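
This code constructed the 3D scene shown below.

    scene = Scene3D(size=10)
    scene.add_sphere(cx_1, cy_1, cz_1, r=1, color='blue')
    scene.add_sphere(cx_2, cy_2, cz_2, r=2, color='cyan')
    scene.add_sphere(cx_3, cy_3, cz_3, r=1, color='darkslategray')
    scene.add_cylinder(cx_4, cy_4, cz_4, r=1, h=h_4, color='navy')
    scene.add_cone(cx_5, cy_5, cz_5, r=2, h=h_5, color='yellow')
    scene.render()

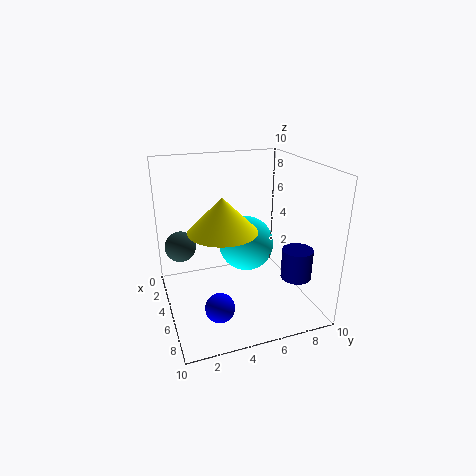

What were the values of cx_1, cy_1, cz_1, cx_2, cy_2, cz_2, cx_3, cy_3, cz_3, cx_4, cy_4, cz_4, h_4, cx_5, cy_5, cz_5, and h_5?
cx_1 = 7
cy_1 = 3
cz_1 = 1
cx_2 = 4
cy_2 = 6
cz_2 = 4
cx_3 = 5
cy_3 = 1
cz_3 = 5
cx_4 = 8
cy_4 = 8
cz_4 = 3
h_4 = 2
cx_5 = 8
cy_5 = 3
cz_5 = 7
h_5 = 2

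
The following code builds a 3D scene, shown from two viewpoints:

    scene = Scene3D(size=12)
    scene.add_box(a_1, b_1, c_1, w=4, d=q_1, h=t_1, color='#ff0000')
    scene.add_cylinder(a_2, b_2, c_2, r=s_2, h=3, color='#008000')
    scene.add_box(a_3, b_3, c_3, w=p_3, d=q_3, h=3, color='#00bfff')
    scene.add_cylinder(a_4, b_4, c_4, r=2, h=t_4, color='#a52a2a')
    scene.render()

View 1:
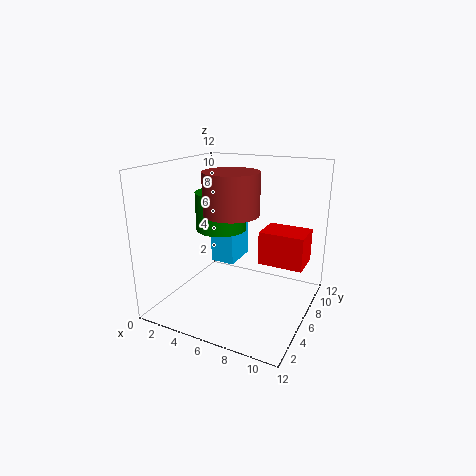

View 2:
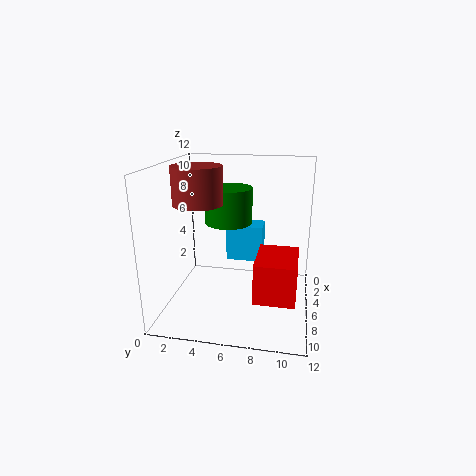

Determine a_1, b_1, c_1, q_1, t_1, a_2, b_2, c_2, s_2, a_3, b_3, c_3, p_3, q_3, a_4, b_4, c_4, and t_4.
a_1 = 7, b_1 = 8, c_1 = 3, q_1 = 3, t_1 = 3, a_2 = 5, b_2 = 5, c_2 = 7, s_2 = 2, a_3 = 4, b_3 = 5, c_3 = 4, p_3 = 2, q_3 = 3, a_4 = 7, b_4 = 3, c_4 = 9, t_4 = 3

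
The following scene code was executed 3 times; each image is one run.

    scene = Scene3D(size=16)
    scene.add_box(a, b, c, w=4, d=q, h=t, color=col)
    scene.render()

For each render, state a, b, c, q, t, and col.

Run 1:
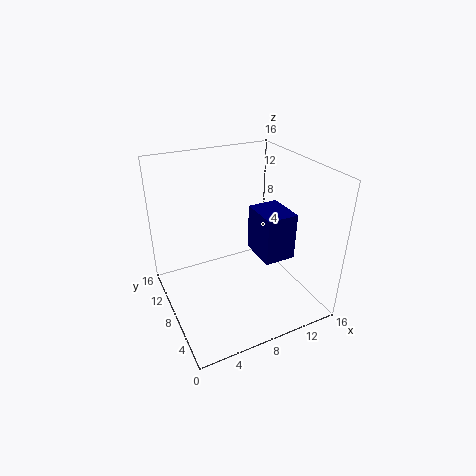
a = 12
b = 8
c = 3
q = 5
t = 6
col = 'navy'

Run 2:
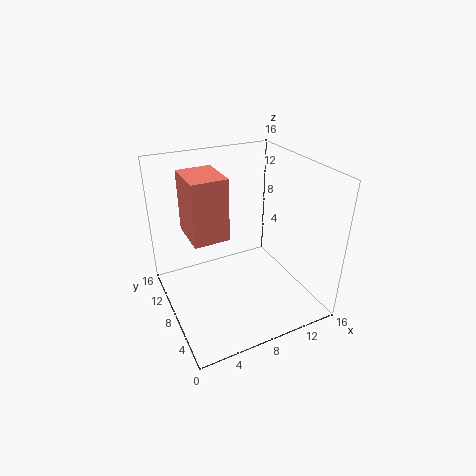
a = 3
b = 8
c = 8
q = 5
t = 7
col = 'salmon'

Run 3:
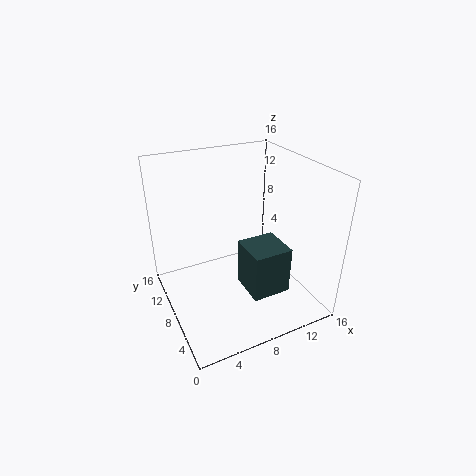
a = 7
b = 2
c = 4
q = 4
t = 5
col = 'darkslategray'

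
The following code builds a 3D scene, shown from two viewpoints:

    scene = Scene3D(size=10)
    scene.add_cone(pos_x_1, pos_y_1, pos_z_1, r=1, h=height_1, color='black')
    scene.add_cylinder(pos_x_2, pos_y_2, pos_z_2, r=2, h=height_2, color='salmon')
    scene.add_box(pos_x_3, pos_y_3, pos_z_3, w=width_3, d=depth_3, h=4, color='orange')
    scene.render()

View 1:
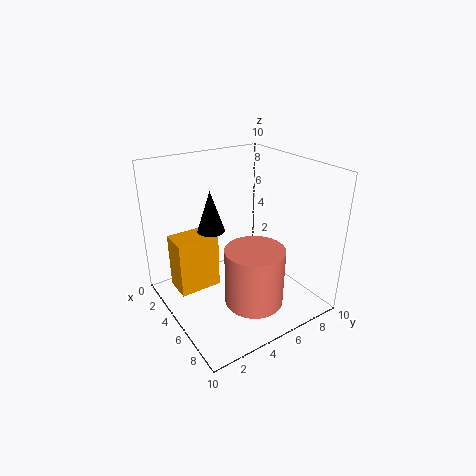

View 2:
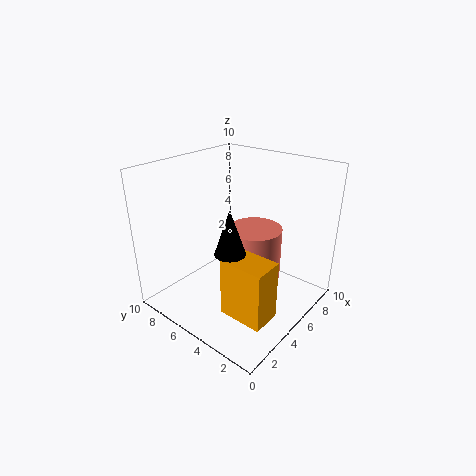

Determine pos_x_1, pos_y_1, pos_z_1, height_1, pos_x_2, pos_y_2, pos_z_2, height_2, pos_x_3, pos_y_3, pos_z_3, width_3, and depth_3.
pos_x_1 = 3; pos_y_1 = 4; pos_z_1 = 5; height_1 = 3; pos_x_2 = 7; pos_y_2 = 5; pos_z_2 = 1; height_2 = 4; pos_x_3 = 2; pos_y_3 = 1; pos_z_3 = 1; width_3 = 2; depth_3 = 3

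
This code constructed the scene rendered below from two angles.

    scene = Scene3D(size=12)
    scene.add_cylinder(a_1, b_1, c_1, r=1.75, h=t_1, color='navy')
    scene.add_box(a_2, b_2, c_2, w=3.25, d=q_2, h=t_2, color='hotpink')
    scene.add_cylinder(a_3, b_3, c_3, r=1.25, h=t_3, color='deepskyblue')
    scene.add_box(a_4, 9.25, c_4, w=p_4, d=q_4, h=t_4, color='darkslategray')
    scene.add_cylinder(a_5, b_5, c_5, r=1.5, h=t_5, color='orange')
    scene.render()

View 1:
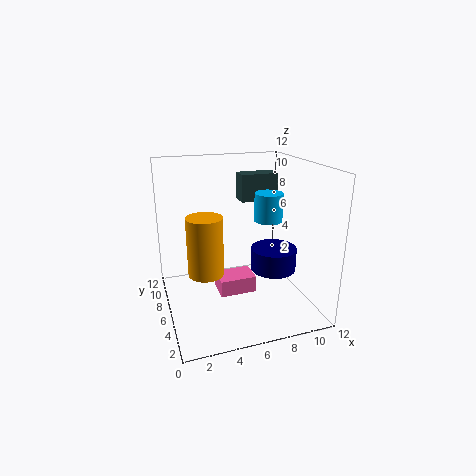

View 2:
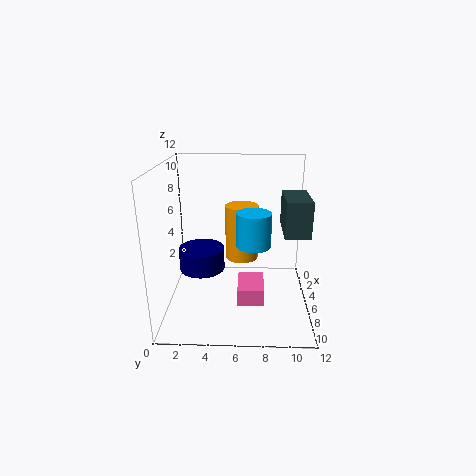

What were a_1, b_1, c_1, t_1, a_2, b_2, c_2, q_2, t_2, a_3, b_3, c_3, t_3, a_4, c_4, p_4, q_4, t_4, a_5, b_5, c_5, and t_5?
a_1 = 8, b_1 = 3.25, c_1 = 4.25, t_1 = 1.75, a_2 = 4.5, b_2 = 6, c_2 = 0.5, q_2 = 2.25, t_2 = 1.5, a_3 = 9.25, b_3 = 7.25, c_3 = 6.75, t_3 = 2.5, a_4 = 7.5, c_4 = 8, p_4 = 3.5, q_4 = 1.75, t_4 = 2.5, a_5 = 3.25, b_5 = 6.25, c_5 = 3, t_5 = 5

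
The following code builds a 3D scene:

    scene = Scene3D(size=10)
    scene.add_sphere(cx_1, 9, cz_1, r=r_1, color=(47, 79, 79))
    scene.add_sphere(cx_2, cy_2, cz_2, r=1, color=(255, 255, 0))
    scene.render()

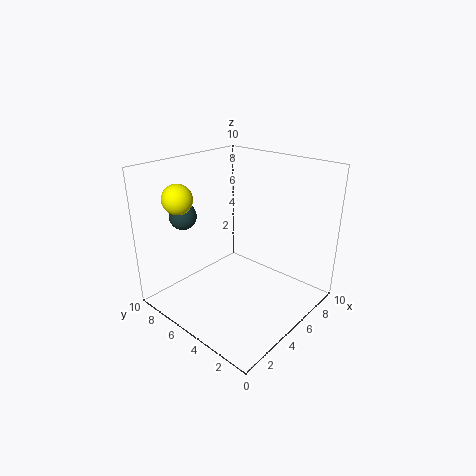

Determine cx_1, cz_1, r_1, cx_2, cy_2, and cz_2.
cx_1 = 3.5; cz_1 = 6; r_1 = 1; cx_2 = 2; cy_2 = 7.5; cz_2 = 8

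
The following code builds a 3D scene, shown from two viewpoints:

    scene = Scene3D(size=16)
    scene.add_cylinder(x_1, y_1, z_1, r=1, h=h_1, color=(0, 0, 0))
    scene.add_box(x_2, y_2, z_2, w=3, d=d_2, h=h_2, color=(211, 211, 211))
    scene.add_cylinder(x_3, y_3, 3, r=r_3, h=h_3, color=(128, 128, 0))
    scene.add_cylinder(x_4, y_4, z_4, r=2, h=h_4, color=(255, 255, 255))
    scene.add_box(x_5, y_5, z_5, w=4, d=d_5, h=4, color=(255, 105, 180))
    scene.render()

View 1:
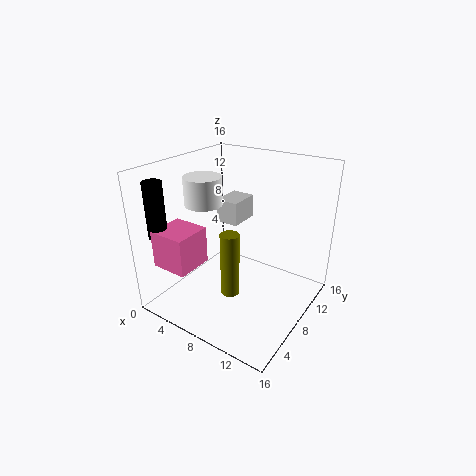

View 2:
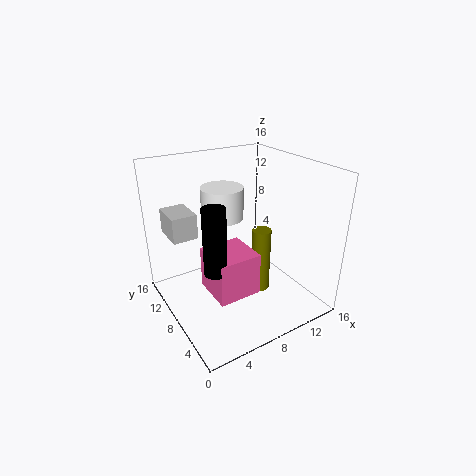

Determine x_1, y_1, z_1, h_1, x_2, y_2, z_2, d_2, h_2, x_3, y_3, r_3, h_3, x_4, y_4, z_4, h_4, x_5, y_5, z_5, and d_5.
x_1 = 2
y_1 = 2
z_1 = 9
h_1 = 6
x_2 = 2
y_2 = 12
z_2 = 7
d_2 = 4
h_2 = 3
x_3 = 9
y_3 = 5
r_3 = 1
h_3 = 7
x_4 = 5
y_4 = 6
z_4 = 12
h_4 = 3
x_5 = 2
y_5 = 1
z_5 = 6
d_5 = 4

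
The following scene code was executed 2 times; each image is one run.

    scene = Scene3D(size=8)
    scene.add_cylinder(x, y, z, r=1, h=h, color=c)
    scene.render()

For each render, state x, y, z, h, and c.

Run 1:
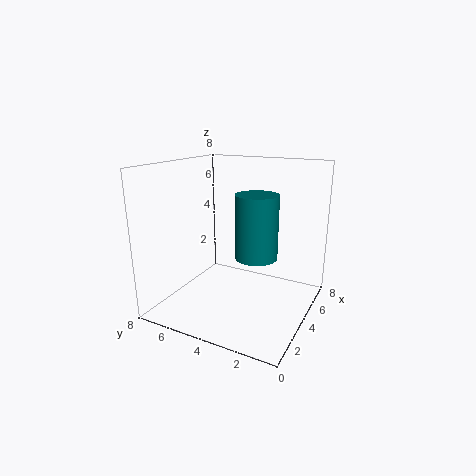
x = 2, y = 2, z = 4, h = 3, c = 'teal'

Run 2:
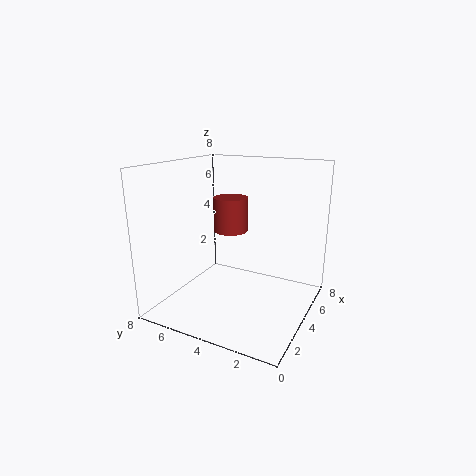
x = 5, y = 5, z = 4, h = 2, c = 'brown'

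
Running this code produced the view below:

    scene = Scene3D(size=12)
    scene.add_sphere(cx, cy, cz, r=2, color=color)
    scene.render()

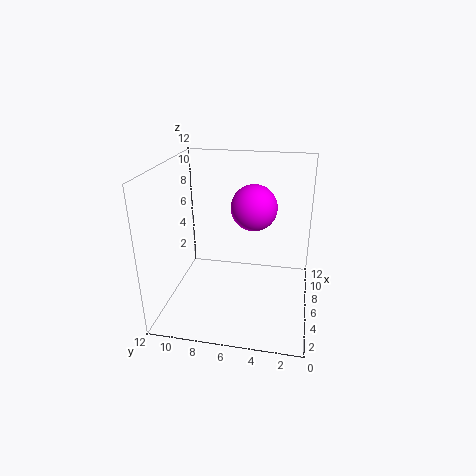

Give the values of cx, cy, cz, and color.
cx = 8; cy = 5; cz = 8; color = 'magenta'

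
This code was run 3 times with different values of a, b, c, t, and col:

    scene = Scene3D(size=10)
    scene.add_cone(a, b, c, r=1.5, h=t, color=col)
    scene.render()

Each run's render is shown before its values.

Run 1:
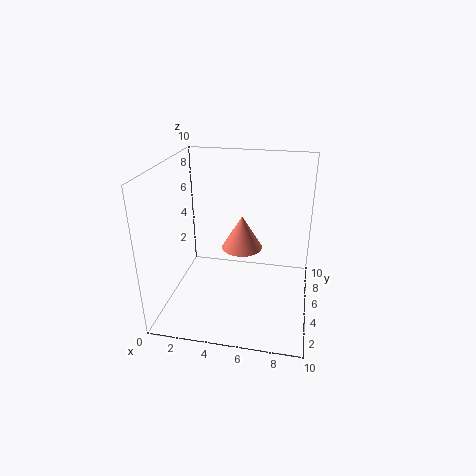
a = 5, b = 6.5, c = 3.5, t = 2.5, col = 'salmon'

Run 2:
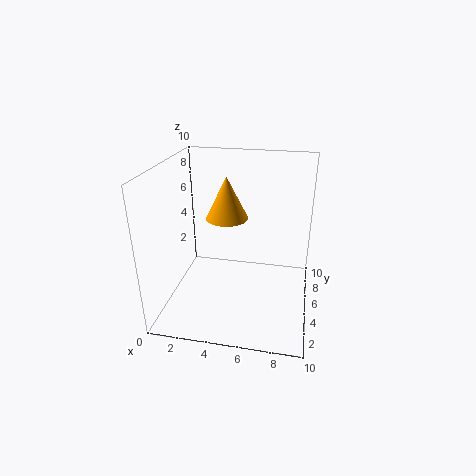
a = 4, b = 6, c = 6, t = 3, col = 'orange'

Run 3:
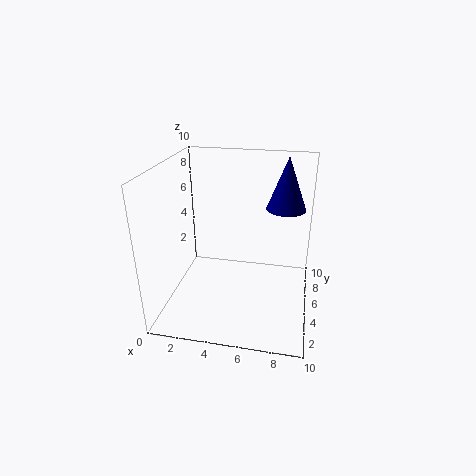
a = 8, b = 8.5, c = 6, t = 4, col = 'navy'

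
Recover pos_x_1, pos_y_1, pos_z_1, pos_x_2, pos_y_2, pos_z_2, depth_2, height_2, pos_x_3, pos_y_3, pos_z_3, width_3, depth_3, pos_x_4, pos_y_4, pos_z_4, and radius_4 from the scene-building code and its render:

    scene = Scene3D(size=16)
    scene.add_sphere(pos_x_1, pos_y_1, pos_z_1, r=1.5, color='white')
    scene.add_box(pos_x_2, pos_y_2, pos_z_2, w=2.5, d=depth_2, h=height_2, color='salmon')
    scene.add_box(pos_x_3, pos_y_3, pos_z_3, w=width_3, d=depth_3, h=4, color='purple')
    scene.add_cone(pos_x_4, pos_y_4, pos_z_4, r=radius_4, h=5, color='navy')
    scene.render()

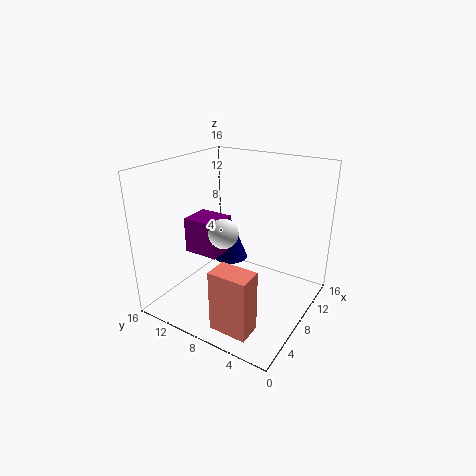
pos_x_1 = 4.5, pos_y_1 = 7.5, pos_z_1 = 10, pos_x_2 = 1, pos_y_2 = 3, pos_z_2 = 1, depth_2 = 4, height_2 = 6.5, pos_x_3 = 5.5, pos_y_3 = 9.5, pos_z_3 = 6, width_3 = 3.5, depth_3 = 4, pos_x_4 = 9.5, pos_y_4 = 10, pos_z_4 = 4.5, radius_4 = 2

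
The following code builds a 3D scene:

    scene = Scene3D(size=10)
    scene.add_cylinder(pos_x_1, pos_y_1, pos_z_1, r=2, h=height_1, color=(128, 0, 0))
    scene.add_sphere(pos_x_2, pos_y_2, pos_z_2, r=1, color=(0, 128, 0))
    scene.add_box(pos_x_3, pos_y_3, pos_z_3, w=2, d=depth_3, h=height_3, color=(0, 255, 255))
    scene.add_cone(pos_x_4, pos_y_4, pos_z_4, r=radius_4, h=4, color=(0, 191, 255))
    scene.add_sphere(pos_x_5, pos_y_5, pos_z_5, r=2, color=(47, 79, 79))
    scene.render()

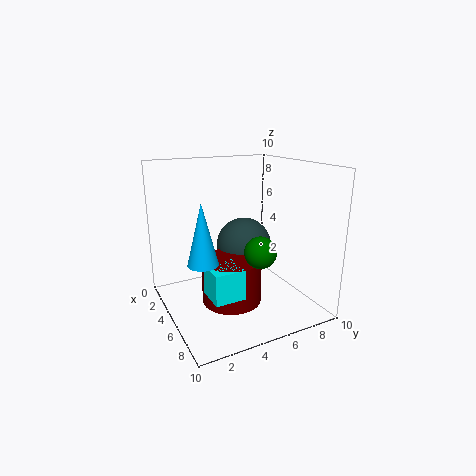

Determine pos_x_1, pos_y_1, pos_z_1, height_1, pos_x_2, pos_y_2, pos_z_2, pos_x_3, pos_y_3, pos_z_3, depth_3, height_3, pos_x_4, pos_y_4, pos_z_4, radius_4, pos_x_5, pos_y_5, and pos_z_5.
pos_x_1 = 6; pos_y_1 = 4; pos_z_1 = 1; height_1 = 3; pos_x_2 = 8; pos_y_2 = 5; pos_z_2 = 5; pos_x_3 = 6; pos_y_3 = 2; pos_z_3 = 2; depth_3 = 2; height_3 = 2; pos_x_4 = 6; pos_y_4 = 2; pos_z_4 = 4; radius_4 = 1; pos_x_5 = 4; pos_y_5 = 6; pos_z_5 = 4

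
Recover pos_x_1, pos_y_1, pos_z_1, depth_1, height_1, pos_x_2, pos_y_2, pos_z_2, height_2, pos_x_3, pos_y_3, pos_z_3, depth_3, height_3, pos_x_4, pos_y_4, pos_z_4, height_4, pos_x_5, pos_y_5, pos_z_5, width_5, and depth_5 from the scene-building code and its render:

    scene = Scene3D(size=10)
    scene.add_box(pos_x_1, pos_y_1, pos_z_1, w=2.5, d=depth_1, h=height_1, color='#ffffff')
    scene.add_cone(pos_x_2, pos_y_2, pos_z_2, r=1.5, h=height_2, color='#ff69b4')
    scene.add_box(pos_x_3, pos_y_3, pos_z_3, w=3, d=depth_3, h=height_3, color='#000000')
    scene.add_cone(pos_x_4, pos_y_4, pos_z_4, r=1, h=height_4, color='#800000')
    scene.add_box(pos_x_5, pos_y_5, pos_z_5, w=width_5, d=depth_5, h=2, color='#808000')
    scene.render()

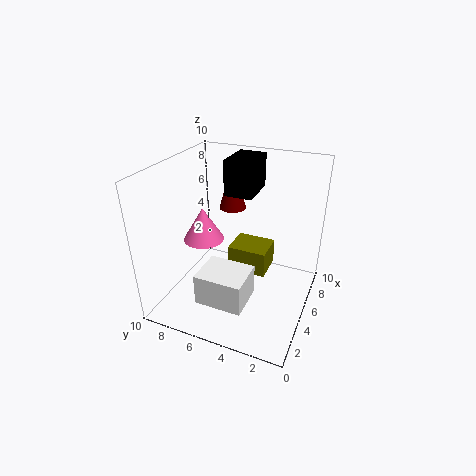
pos_x_1 = 0.5; pos_y_1 = 3; pos_z_1 = 2.5; depth_1 = 3; height_1 = 2; pos_x_2 = 5.5; pos_y_2 = 8; pos_z_2 = 4; height_2 = 2.5; pos_x_3 = 6; pos_y_3 = 4.5; pos_z_3 = 7.5; depth_3 = 2; height_3 = 2.5; pos_x_4 = 7.5; pos_y_4 = 6.5; pos_z_4 = 6; height_4 = 3.5; pos_x_5 = 6.5; pos_y_5 = 3.5; pos_z_5 = 1; width_5 = 2.5; depth_5 = 3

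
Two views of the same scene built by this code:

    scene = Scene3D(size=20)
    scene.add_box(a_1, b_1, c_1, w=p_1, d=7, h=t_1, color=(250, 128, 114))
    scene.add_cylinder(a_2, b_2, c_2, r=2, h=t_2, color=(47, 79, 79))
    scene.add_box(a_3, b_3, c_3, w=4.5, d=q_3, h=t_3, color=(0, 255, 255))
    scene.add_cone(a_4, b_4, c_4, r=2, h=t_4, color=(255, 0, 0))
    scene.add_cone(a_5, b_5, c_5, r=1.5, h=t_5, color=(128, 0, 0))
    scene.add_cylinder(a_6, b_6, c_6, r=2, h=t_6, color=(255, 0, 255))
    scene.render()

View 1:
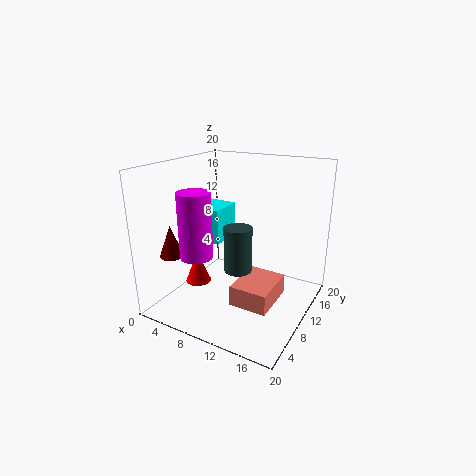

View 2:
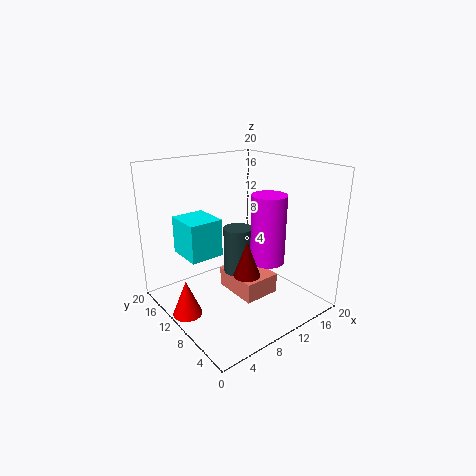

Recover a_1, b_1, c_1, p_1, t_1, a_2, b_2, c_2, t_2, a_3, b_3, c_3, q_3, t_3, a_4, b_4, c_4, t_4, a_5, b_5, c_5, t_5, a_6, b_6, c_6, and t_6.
a_1 = 10, b_1 = 7.5, c_1 = 0.5, p_1 = 5.5, t_1 = 3, a_2 = 10, b_2 = 10, c_2 = 5, t_2 = 6.5, a_3 = 2.5, b_3 = 9.5, c_3 = 8.5, q_3 = 5, t_3 = 5, a_4 = 2, b_4 = 11, c_4 = 0.5, t_4 = 5, a_5 = 5, b_5 = 2, c_5 = 9.5, t_5 = 4, a_6 = 8.5, b_6 = 2.5, c_6 = 10, t_6 = 8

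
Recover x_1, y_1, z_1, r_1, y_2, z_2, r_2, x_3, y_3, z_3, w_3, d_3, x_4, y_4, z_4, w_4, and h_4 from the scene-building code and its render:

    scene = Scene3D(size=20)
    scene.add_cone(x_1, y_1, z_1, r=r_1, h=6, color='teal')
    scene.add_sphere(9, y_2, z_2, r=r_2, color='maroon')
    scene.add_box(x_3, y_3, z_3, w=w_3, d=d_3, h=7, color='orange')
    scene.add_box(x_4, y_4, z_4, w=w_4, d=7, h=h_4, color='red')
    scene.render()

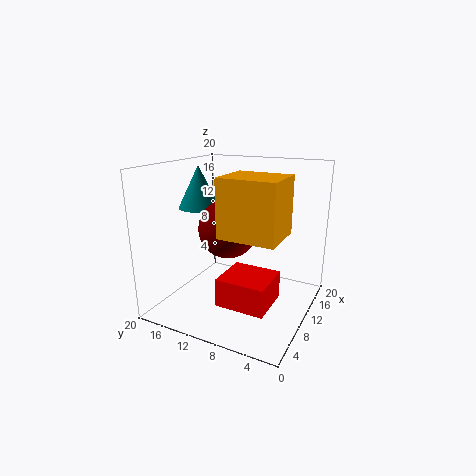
x_1 = 10.5, y_1 = 16.5, z_1 = 13.5, r_1 = 3, y_2 = 11, z_2 = 11.5, r_2 = 4, x_3 = 2.5, y_3 = 2, z_3 = 12.5, w_3 = 6, d_3 = 7, x_4 = 6, y_4 = 4.5, z_4 = 1, w_4 = 6.5, h_4 = 4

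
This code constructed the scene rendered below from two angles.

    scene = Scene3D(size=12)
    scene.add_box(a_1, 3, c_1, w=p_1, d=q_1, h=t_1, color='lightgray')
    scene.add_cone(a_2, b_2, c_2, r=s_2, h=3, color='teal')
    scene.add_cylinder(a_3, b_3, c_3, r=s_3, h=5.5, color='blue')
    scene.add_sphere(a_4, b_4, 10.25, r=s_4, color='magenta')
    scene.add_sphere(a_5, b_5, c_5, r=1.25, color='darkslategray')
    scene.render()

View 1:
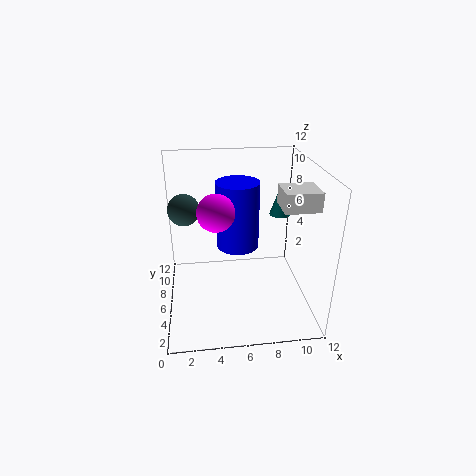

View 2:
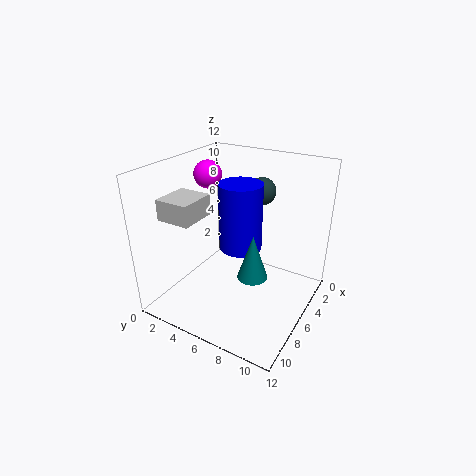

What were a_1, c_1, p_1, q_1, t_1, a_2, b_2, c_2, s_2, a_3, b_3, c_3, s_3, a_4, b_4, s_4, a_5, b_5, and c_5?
a_1 = 9
c_1 = 9.25
p_1 = 2.75
q_1 = 2.5
t_1 = 1.5
a_2 = 10.5
b_2 = 9.75
c_2 = 6.25
s_2 = 1
a_3 = 6
b_3 = 6.25
c_3 = 5.25
s_3 = 1.75
a_4 = 4
b_4 = 1.75
s_4 = 1.25
a_5 = 1.75
b_5 = 6
c_5 = 8.75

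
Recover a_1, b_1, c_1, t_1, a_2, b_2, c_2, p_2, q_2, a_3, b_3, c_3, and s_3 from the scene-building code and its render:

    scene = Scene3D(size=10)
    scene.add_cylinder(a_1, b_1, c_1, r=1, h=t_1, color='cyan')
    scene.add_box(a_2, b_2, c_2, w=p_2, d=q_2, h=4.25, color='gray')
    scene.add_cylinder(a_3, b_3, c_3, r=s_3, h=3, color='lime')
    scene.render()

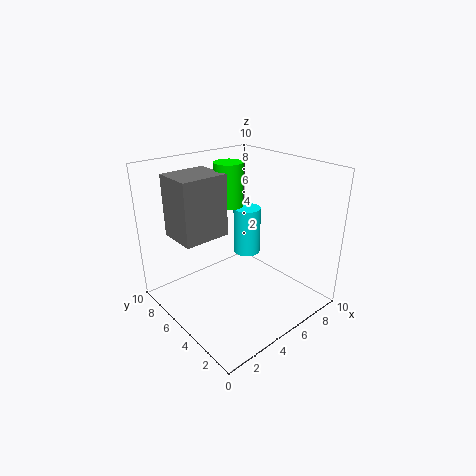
a_1 = 6.75, b_1 = 6, c_1 = 3, t_1 = 3.5, a_2 = 1.25, b_2 = 5.5, c_2 = 5.25, p_2 = 3.25, q_2 = 2.75, a_3 = 5.25, b_3 = 6.25, c_3 = 7, s_3 = 1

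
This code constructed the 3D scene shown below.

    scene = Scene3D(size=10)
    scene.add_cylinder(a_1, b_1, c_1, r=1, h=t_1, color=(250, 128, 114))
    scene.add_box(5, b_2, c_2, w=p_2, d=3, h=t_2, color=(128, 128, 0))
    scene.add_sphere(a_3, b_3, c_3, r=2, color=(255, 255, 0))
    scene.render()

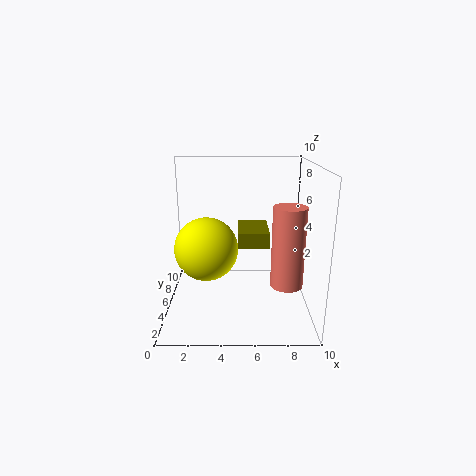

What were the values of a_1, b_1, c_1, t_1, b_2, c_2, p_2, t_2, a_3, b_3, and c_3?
a_1 = 8; b_1 = 2; c_1 = 3; t_1 = 5; b_2 = 3; c_2 = 5; p_2 = 2; t_2 = 1; a_3 = 3; b_3 = 3; c_3 = 5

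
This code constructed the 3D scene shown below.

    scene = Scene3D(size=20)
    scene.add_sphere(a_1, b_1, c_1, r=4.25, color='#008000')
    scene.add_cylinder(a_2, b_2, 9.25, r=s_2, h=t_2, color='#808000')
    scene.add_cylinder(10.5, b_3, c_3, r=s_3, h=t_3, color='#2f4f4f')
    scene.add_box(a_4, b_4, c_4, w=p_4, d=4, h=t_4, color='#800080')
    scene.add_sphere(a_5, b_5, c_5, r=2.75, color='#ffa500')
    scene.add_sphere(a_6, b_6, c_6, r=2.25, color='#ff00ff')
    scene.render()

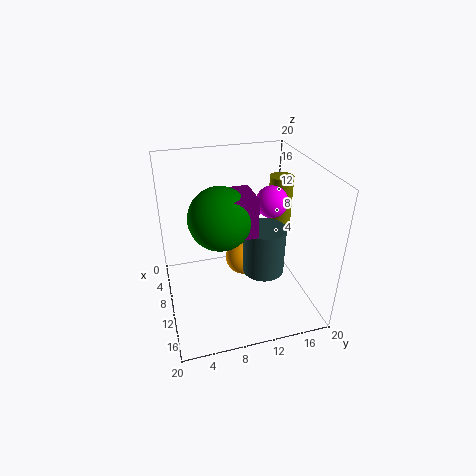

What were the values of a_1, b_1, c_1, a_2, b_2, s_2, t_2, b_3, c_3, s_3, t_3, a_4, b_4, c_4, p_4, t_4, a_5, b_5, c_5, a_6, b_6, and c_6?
a_1 = 10.25
b_1 = 7.5
c_1 = 13.5
a_2 = 6
b_2 = 17.75
s_2 = 1.75
t_2 = 7.5
b_3 = 13.75
c_3 = 4.25
s_3 = 3
t_3 = 7
a_4 = 7.75
b_4 = 8
c_4 = 11.25
p_4 = 5
t_4 = 5.5
a_5 = 6
b_5 = 12
c_5 = 3.75
a_6 = 8.75
b_6 = 15.25
c_6 = 14.25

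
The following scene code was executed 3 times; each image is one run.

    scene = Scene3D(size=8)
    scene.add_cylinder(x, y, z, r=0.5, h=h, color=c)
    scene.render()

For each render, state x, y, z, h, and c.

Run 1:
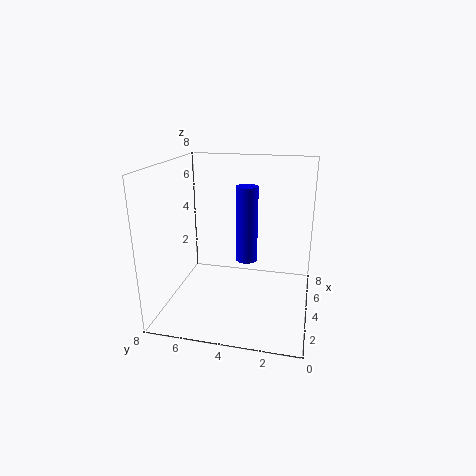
x = 1.5
y = 3
z = 4
h = 3.5
c = 'blue'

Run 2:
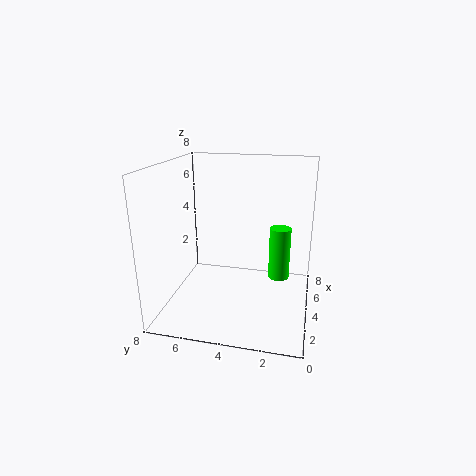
x = 2
y = 1.5
z = 3
h = 2.5
c = 'lime'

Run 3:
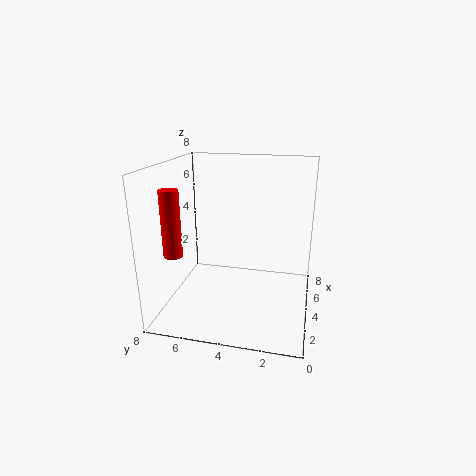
x = 2
y = 7
z = 3.5
h = 3.5
c = 'red'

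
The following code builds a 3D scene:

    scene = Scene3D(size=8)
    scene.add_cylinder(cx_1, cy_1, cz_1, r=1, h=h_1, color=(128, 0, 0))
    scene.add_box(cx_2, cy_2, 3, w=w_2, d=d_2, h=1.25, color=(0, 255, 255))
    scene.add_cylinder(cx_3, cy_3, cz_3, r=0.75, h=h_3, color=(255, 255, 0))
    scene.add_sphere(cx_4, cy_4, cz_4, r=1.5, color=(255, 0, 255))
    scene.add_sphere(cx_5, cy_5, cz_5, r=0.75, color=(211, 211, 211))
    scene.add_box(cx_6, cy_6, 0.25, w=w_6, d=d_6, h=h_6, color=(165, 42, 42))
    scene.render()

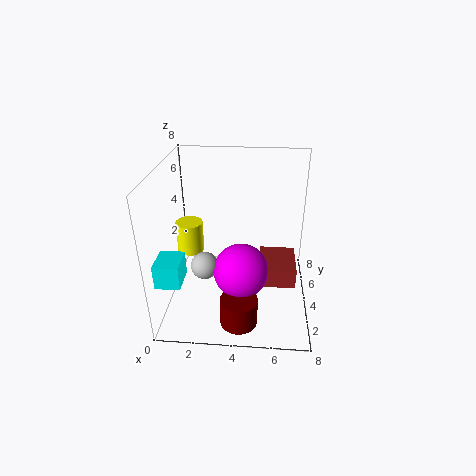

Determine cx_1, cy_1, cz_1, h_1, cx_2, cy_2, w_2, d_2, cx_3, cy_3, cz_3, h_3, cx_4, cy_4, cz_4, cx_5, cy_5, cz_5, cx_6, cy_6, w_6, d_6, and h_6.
cx_1 = 4.25, cy_1 = 1.5, cz_1 = 0.25, h_1 = 1.5, cx_2 = 0.25, cy_2 = 0.5, w_2 = 1.25, d_2 = 1.5, cx_3 = 1.25, cy_3 = 4.25, cz_3 = 3, h_3 = 1.75, cx_4 = 4.25, cy_4 = 3, cz_4 = 2.5, cx_5 = 2.25, cy_5 = 3, cz_5 = 2.75, cx_6 = 5.25, cy_6 = 4.5, w_6 = 2.25, d_6 = 2.75, h_6 = 1.25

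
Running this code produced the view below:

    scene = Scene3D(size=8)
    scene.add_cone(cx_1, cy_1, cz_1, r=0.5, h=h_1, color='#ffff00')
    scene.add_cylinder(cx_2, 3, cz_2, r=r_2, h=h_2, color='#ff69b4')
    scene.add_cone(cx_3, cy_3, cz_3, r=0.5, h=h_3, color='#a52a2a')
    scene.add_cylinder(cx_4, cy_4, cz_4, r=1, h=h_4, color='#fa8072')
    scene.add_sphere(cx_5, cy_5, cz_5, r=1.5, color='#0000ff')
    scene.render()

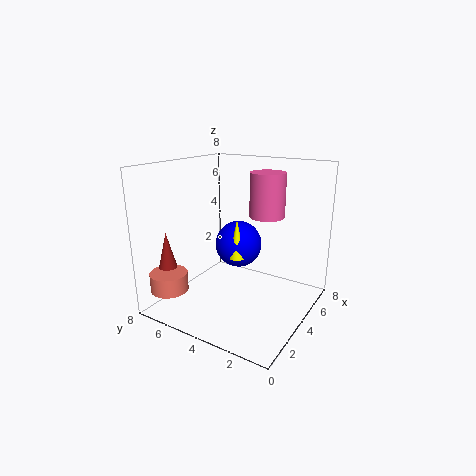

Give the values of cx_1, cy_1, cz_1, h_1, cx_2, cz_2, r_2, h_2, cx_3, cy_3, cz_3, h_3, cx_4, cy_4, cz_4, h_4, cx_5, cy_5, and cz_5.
cx_1 = 5.5; cy_1 = 5; cz_1 = 2; h_1 = 2.5; cx_2 = 5.5; cz_2 = 5; r_2 = 1; h_2 = 2.5; cx_3 = 1.5; cy_3 = 7; cz_3 = 2.5; h_3 = 2; cx_4 = 1; cy_4 = 6.5; cz_4 = 1.5; h_4 = 1; cx_5 = 6.5; cy_5 = 5.5; cz_5 = 2.5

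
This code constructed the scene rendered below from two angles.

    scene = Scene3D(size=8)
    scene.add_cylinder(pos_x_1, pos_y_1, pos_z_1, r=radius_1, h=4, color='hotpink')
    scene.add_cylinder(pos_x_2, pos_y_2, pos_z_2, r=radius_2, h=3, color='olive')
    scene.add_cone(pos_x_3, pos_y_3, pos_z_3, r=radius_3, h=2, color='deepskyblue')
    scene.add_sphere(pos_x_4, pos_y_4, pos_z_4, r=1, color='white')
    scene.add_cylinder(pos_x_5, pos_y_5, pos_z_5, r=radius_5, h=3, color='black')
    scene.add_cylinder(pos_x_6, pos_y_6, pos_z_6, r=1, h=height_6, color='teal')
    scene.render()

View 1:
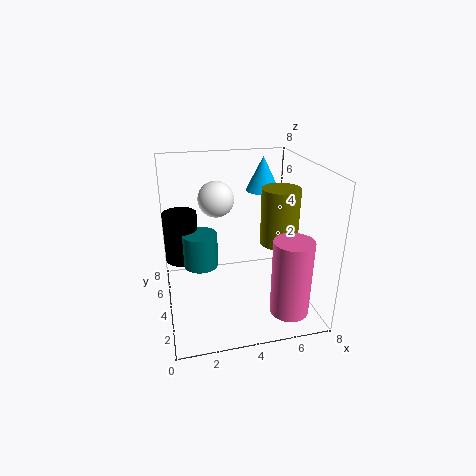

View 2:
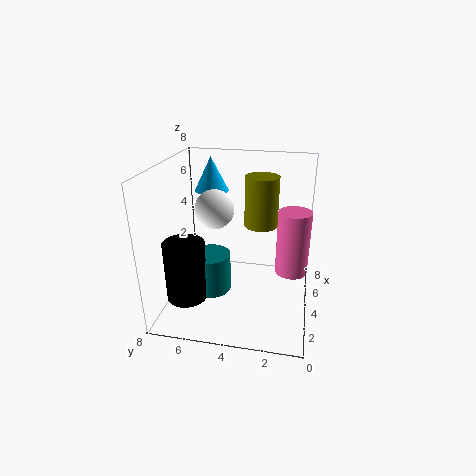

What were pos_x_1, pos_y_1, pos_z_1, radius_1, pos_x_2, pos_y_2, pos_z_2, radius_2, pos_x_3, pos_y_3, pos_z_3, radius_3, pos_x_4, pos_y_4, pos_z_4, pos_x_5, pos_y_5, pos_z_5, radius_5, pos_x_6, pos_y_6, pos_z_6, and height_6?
pos_x_1 = 6; pos_y_1 = 1; pos_z_1 = 1; radius_1 = 1; pos_x_2 = 6; pos_y_2 = 3; pos_z_2 = 4; radius_2 = 1; pos_x_3 = 6; pos_y_3 = 6; pos_z_3 = 6; radius_3 = 1; pos_x_4 = 3; pos_y_4 = 5; pos_z_4 = 6; pos_x_5 = 1; pos_y_5 = 6; pos_z_5 = 2; radius_5 = 1; pos_x_6 = 2; pos_y_6 = 5; pos_z_6 = 2; height_6 = 2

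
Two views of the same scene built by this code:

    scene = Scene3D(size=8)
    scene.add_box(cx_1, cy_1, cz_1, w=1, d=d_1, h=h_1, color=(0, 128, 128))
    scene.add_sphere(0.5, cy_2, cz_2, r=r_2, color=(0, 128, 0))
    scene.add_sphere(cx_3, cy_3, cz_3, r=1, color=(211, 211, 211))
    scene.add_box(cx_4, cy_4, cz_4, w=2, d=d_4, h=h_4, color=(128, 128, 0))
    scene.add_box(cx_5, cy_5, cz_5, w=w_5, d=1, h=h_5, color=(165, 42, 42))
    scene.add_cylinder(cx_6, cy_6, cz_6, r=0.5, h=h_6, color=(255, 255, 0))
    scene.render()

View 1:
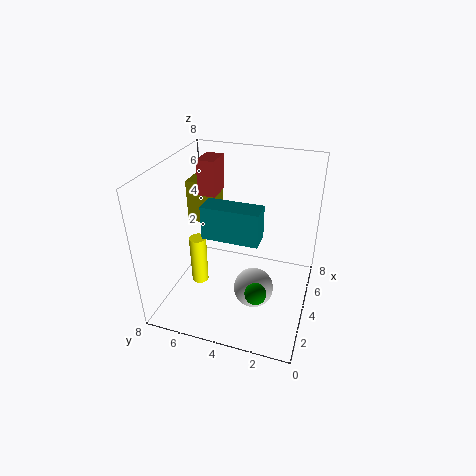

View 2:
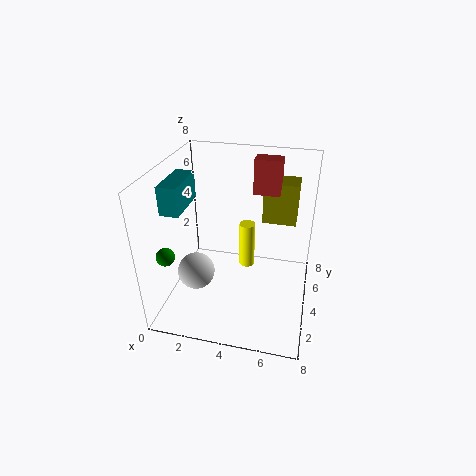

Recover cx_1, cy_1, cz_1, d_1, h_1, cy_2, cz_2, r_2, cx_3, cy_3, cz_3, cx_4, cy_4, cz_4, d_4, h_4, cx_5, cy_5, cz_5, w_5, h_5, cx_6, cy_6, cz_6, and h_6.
cx_1 = 0.5, cy_1 = 2, cz_1 = 6, d_1 = 2.5, h_1 = 1.5, cy_2 = 2, cz_2 = 3.5, r_2 = 0.5, cx_3 = 2, cy_3 = 2.5, cz_3 = 2.5, cx_4 = 5, cy_4 = 6, cz_4 = 4, d_4 = 1.5, h_4 = 2.5, cx_5 = 4.5, cy_5 = 5.5, cz_5 = 6, w_5 = 1.5, h_5 = 2, cx_6 = 4, cy_6 = 6.5, cz_6 = 0.5, h_6 = 3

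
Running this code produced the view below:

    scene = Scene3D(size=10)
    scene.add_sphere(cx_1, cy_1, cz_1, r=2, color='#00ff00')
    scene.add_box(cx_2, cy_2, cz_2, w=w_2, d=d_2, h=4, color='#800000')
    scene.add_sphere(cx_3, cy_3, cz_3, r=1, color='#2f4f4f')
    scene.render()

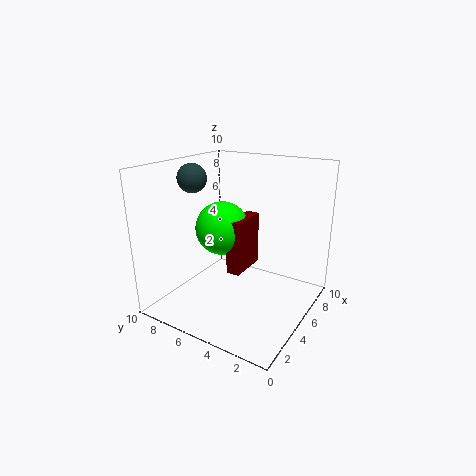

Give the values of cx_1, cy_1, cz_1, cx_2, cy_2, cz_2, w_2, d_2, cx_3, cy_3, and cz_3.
cx_1 = 6
cy_1 = 7
cz_1 = 5
cx_2 = 5
cy_2 = 5
cz_2 = 2
w_2 = 3
d_2 = 1
cx_3 = 4
cy_3 = 8
cz_3 = 9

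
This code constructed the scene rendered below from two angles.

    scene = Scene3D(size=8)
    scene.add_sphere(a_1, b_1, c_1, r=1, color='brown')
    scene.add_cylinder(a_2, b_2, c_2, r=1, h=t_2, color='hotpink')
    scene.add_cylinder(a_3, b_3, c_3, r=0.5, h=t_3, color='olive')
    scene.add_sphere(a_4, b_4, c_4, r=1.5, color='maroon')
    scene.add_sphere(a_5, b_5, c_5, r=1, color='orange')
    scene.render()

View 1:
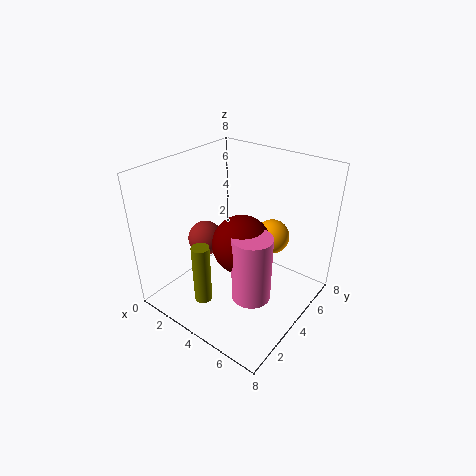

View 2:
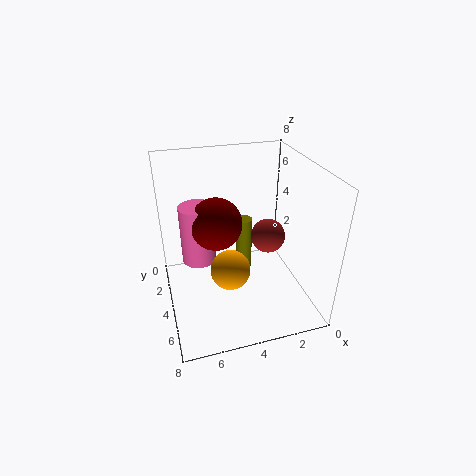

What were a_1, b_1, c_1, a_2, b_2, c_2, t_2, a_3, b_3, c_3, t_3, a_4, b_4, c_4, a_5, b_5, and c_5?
a_1 = 2
b_1 = 3.5
c_1 = 3.5
a_2 = 6
b_2 = 2.5
c_2 = 2
t_2 = 3.5
a_3 = 3
b_3 = 2
c_3 = 0.5
t_3 = 3.5
a_4 = 5
b_4 = 3
c_4 = 4.5
a_5 = 5
b_5 = 6
c_5 = 3.5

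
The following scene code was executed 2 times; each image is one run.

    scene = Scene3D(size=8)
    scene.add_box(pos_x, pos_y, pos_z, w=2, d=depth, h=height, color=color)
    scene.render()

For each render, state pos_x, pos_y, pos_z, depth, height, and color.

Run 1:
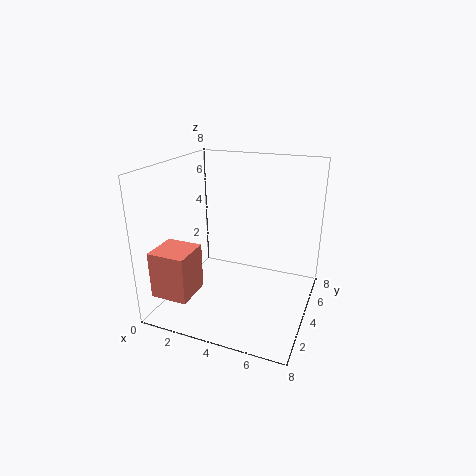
pos_x = 0.5
pos_y = 0.5
pos_z = 1.5
depth = 2
height = 2.5
color = 'salmon'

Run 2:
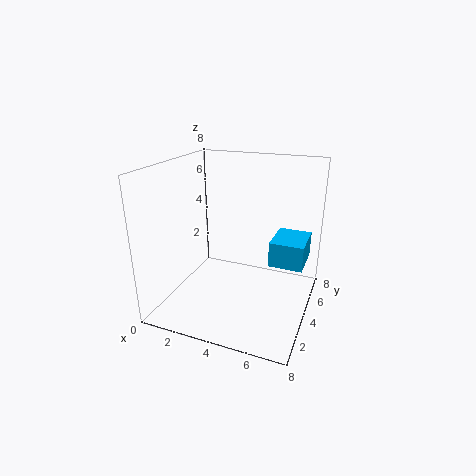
pos_x = 5.5
pos_y = 5
pos_z = 2
depth = 2.5
height = 1.5
color = 'deepskyblue'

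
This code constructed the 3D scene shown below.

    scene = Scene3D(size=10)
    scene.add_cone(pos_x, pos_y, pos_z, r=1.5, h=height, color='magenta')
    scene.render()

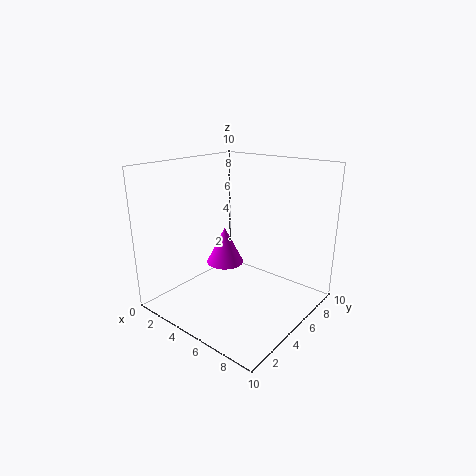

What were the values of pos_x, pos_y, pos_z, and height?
pos_x = 2, pos_y = 7, pos_z = 1.5, height = 3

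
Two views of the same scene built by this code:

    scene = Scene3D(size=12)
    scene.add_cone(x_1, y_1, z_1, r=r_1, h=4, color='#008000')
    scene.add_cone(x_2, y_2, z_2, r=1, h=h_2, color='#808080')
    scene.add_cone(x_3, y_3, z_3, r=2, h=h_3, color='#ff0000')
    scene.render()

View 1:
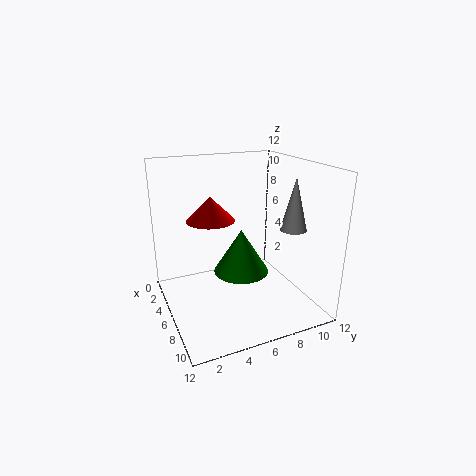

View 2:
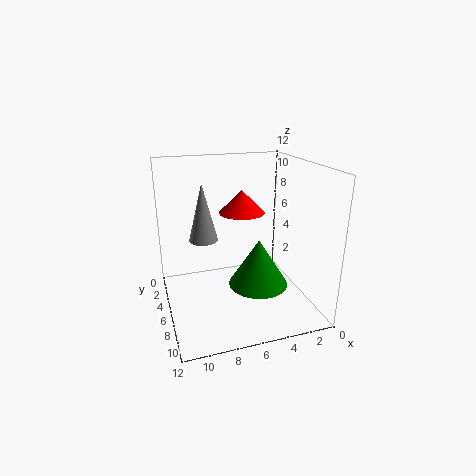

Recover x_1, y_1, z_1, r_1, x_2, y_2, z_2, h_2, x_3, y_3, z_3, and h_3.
x_1 = 4.5
y_1 = 7
z_1 = 2
r_1 = 2.5
x_2 = 9.5
y_2 = 9
z_2 = 7.5
h_2 = 4
x_3 = 5
y_3 = 4
z_3 = 7.5
h_3 = 2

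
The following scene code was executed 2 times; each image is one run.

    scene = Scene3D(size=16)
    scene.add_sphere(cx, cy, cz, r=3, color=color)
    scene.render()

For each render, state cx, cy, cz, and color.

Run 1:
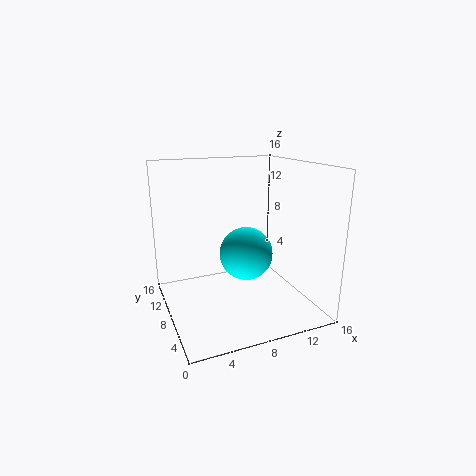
cx = 9, cy = 8, cz = 6, color = 'cyan'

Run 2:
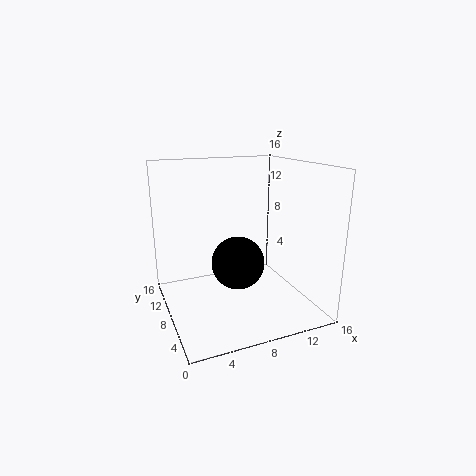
cx = 8, cy = 8, cz = 5, color = 'black'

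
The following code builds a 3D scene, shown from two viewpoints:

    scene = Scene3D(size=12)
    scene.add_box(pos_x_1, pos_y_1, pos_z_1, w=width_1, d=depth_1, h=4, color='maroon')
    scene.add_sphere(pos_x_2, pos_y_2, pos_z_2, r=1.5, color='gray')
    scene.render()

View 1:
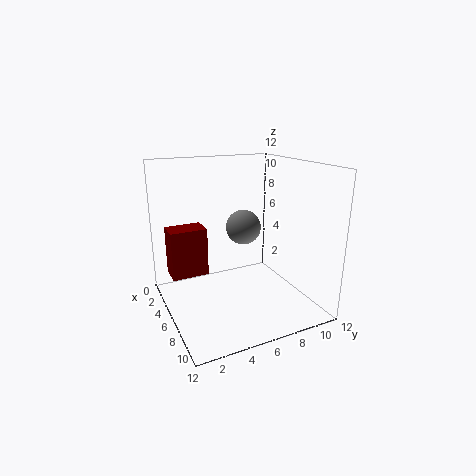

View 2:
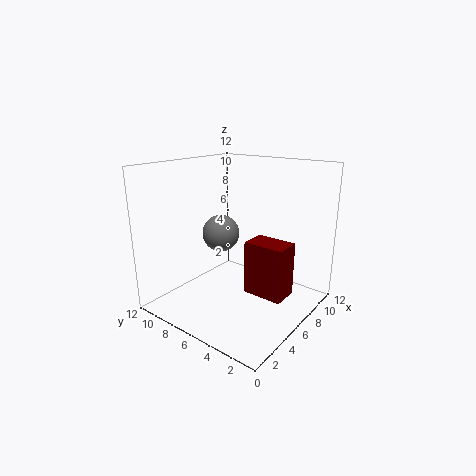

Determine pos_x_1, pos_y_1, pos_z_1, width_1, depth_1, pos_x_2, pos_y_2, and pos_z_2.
pos_x_1 = 3.5; pos_y_1 = 0.5; pos_z_1 = 3; width_1 = 2; depth_1 = 3; pos_x_2 = 5; pos_y_2 = 7; pos_z_2 = 6.5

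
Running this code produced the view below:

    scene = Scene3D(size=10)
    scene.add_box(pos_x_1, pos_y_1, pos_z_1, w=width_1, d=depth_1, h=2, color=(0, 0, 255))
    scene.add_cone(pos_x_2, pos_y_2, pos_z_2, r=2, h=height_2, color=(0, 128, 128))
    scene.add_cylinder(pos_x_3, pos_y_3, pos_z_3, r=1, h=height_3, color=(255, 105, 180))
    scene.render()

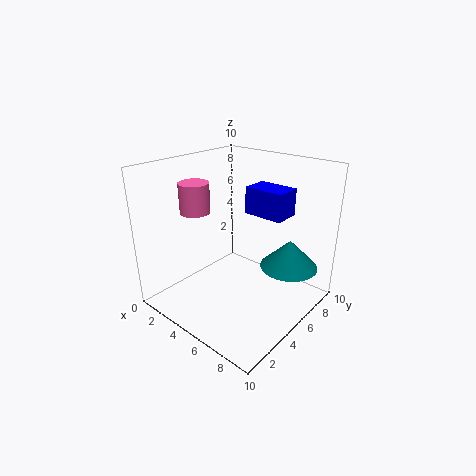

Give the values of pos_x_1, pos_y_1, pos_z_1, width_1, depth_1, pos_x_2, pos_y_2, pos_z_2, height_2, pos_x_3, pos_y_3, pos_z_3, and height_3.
pos_x_1 = 4; pos_y_1 = 7; pos_z_1 = 6; width_1 = 3; depth_1 = 2; pos_x_2 = 8; pos_y_2 = 7; pos_z_2 = 3; height_2 = 2; pos_x_3 = 3; pos_y_3 = 3; pos_z_3 = 7; height_3 = 2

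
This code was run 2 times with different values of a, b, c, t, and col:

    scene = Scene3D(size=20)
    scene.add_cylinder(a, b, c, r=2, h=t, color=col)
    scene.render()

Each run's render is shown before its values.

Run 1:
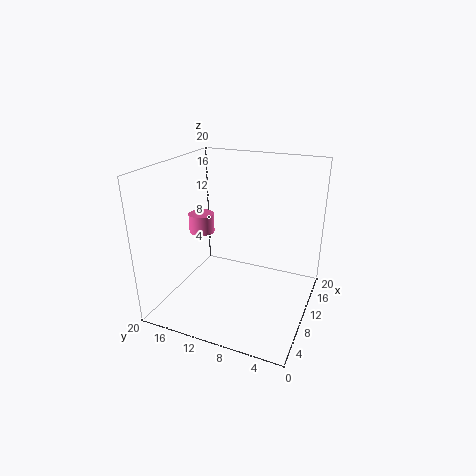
a = 14, b = 18, c = 8, t = 3, col = 'hotpink'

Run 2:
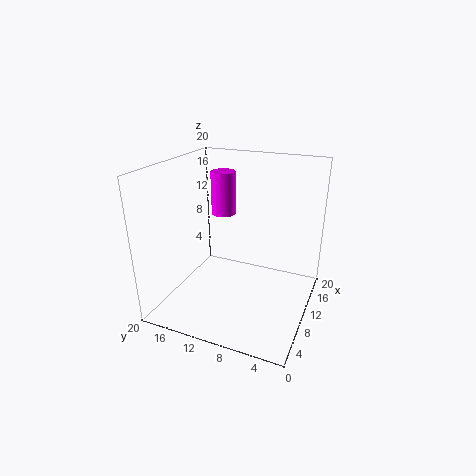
a = 18, b = 16, c = 10, t = 7, col = 'magenta'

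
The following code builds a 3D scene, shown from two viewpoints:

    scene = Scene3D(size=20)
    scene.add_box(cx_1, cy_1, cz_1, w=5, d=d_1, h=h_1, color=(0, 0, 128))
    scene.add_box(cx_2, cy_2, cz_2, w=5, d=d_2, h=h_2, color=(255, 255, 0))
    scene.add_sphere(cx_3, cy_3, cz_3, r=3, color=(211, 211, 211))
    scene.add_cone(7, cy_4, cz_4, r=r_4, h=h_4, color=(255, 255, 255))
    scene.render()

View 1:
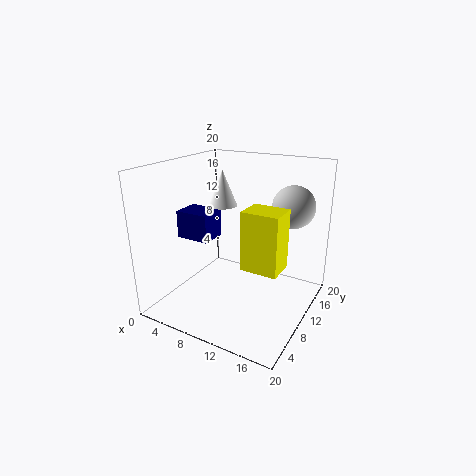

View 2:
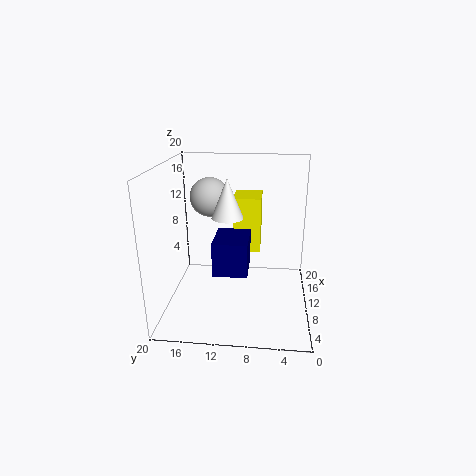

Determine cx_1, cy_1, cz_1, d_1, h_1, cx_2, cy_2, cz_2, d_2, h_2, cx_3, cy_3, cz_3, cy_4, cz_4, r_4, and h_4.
cx_1 = 1
cy_1 = 8
cz_1 = 9
d_1 = 4
h_1 = 4
cx_2 = 12
cy_2 = 7
cz_2 = 7
d_2 = 4
h_2 = 8
cx_3 = 16
cy_3 = 15
cz_3 = 14
cy_4 = 11
cz_4 = 14
r_4 = 2
h_4 = 5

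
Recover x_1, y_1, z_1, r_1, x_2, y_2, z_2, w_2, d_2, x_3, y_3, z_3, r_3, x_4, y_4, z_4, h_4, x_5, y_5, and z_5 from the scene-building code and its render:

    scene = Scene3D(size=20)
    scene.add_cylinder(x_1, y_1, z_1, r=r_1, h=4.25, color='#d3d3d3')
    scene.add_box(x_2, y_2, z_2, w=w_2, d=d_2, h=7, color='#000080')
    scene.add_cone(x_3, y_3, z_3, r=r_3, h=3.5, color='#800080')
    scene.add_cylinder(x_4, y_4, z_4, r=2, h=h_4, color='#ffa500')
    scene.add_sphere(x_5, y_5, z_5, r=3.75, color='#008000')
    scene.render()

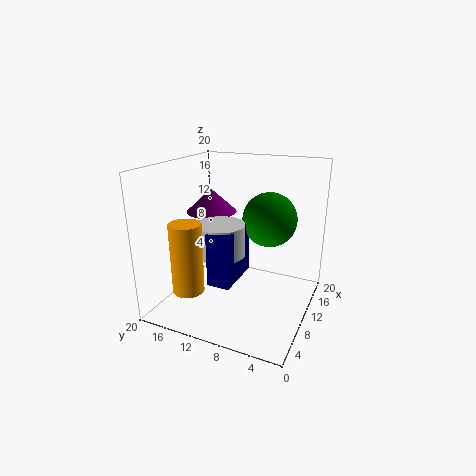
x_1 = 7.25, y_1 = 11.25, z_1 = 8.5, r_1 = 3.25, x_2 = 3.75, y_2 = 8.5, z_2 = 5.5, w_2 = 6.75, d_2 = 3, x_3 = 13, y_3 = 15.75, z_3 = 12.25, r_3 = 3.75, x_4 = 2.5, y_4 = 13.5, z_4 = 5, h_4 = 9, x_5 = 12.25, y_5 = 6.25, z_5 = 12.5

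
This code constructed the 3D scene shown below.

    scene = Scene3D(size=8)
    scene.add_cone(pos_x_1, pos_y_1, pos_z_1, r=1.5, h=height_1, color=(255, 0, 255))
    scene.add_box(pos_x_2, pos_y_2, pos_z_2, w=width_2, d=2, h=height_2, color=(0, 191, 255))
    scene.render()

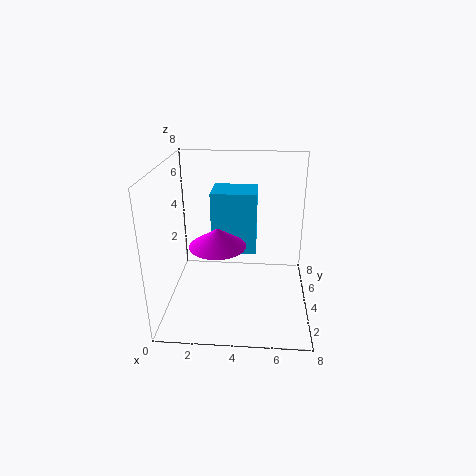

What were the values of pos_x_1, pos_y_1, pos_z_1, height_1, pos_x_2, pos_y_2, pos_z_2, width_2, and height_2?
pos_x_1 = 3; pos_y_1 = 3; pos_z_1 = 4; height_1 = 1; pos_x_2 = 2.5; pos_y_2 = 4; pos_z_2 = 3; width_2 = 2.5; height_2 = 3.5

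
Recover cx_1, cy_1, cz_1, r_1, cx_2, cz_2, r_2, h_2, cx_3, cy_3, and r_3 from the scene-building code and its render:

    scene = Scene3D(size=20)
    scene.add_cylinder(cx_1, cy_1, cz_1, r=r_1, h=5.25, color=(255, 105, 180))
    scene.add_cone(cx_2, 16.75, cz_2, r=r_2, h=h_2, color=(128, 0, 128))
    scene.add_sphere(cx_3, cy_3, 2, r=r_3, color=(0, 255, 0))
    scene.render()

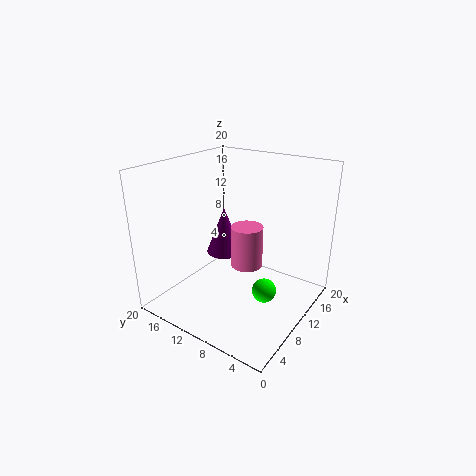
cx_1 = 7.25, cy_1 = 6.75, cz_1 = 8.25, r_1 = 2, cx_2 = 15.75, cz_2 = 3.5, r_2 = 3, h_2 = 7.75, cx_3 = 11.25, cy_3 = 6.25, r_3 = 1.75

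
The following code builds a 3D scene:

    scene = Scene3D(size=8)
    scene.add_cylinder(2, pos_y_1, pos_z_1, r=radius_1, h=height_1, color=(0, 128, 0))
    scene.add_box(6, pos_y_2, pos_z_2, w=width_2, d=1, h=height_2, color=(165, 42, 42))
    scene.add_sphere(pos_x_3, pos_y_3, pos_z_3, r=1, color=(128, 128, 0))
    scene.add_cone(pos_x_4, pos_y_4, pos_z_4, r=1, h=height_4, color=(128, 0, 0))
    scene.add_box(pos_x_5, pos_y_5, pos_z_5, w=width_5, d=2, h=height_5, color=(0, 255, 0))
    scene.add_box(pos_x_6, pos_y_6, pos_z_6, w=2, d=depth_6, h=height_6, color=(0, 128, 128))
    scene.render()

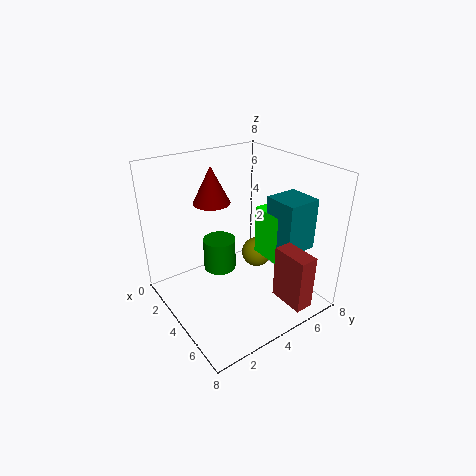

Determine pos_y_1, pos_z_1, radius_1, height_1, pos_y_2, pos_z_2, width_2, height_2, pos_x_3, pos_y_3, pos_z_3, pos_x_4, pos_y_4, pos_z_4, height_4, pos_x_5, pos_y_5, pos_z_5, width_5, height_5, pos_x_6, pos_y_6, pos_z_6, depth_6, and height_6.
pos_y_1 = 4, pos_z_1 = 1, radius_1 = 1, height_1 = 2, pos_y_2 = 5, pos_z_2 = 1, width_2 = 2, height_2 = 3, pos_x_3 = 2, pos_y_3 = 7, pos_z_3 = 1, pos_x_4 = 3, pos_y_4 = 3, pos_z_4 = 6, height_4 = 2, pos_x_5 = 3, pos_y_5 = 6, pos_z_5 = 2, width_5 = 2, height_5 = 3, pos_x_6 = 4, pos_y_6 = 6, pos_z_6 = 3, depth_6 = 2, height_6 = 3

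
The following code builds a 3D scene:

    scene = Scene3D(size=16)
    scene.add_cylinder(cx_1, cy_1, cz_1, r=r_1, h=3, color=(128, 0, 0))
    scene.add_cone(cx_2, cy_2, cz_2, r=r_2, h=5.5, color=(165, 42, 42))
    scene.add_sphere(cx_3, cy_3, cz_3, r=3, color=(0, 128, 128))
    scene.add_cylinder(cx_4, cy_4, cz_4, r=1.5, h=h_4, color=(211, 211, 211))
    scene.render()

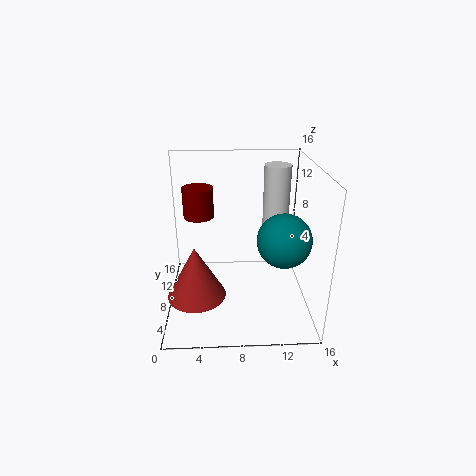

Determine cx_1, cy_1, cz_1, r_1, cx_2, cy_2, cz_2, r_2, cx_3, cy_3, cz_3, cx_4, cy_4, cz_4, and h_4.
cx_1 = 4, cy_1 = 6, cz_1 = 11.5, r_1 = 1.5, cx_2 = 3.5, cy_2 = 4, cz_2 = 3.5, r_2 = 3, cx_3 = 13, cy_3 = 7, cz_3 = 8, cx_4 = 12.5, cy_4 = 10.5, cz_4 = 7.5, h_4 = 8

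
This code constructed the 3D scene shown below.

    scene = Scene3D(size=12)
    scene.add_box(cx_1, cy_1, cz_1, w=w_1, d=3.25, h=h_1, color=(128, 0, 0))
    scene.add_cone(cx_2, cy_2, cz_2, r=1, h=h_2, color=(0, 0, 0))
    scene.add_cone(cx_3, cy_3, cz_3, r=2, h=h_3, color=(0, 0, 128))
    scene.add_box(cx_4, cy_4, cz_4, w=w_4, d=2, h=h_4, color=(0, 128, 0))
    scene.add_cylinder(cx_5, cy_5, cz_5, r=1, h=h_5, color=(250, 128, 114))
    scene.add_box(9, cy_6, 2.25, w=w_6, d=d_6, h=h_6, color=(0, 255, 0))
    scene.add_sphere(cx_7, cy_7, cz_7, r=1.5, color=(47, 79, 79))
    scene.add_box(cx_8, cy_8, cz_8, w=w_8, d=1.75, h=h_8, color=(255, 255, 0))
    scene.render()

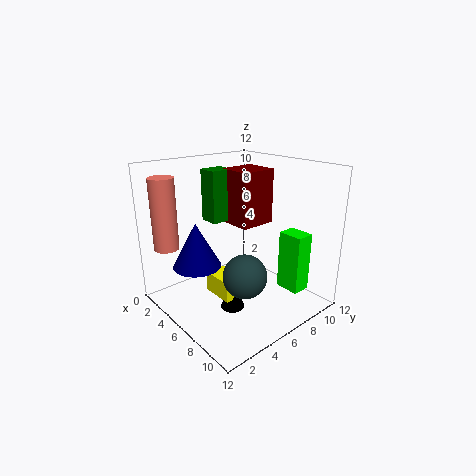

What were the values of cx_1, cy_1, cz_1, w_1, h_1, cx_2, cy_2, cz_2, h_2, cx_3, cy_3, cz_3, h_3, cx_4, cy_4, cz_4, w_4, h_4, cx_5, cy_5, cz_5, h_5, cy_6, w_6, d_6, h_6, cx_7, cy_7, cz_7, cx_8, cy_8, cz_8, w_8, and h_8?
cx_1 = 3; cy_1 = 6.75; cz_1 = 6.5; w_1 = 3; h_1 = 4.75; cx_2 = 6.75; cy_2 = 4.75; cz_2 = 0.25; h_2 = 2.75; cx_3 = 4.25; cy_3 = 3; cz_3 = 3.75; h_3 = 3.75; cx_4 = 2; cy_4 = 5.25; cz_4 = 6.75; w_4 = 1.75; h_4 = 4.5; cx_5 = 3; cy_5 = 1; cz_5 = 5.5; h_5 = 5.75; cy_6 = 7.75; w_6 = 2; d_6 = 1.5; h_6 = 4.75; cx_7 = 10.5; cy_7 = 2.75; cz_7 = 5.5; cx_8 = 4.5; cy_8 = 3.75; cz_8 = 1.25; w_8 = 2.75; h_8 = 1.75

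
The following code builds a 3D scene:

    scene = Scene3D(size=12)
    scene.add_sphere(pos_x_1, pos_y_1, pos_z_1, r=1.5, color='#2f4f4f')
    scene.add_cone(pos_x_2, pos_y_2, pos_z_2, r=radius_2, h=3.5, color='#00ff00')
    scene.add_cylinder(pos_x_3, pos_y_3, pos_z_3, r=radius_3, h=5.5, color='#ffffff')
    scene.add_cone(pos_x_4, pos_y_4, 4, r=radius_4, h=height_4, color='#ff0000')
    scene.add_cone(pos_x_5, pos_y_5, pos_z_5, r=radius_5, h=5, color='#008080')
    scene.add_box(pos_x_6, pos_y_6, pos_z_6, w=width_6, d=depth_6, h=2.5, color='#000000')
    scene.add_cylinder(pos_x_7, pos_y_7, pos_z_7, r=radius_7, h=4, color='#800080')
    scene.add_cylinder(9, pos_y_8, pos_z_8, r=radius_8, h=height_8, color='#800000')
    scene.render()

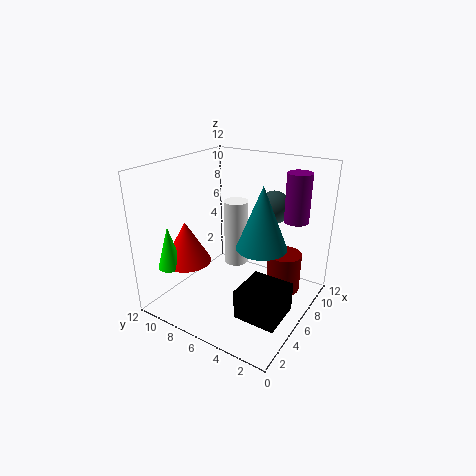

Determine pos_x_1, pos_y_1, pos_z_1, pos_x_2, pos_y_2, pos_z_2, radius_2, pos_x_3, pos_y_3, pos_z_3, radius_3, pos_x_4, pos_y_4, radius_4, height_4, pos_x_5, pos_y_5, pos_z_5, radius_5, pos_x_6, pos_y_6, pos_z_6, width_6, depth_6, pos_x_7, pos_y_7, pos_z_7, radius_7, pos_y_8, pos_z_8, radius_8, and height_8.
pos_x_1 = 10.5; pos_y_1 = 5; pos_z_1 = 7.5; pos_x_2 = 2; pos_y_2 = 10; pos_z_2 = 4; radius_2 = 1; pos_x_3 = 6.5; pos_y_3 = 6.5; pos_z_3 = 3.5; radius_3 = 1; pos_x_4 = 3.5; pos_y_4 = 9.5; radius_4 = 2; height_4 = 3.5; pos_x_5 = 5.5; pos_y_5 = 3.5; pos_z_5 = 6; radius_5 = 2; pos_x_6 = 3; pos_y_6 = 1; pos_z_6 = 0.5; width_6 = 3.5; depth_6 = 3.5; pos_x_7 = 8.5; pos_y_7 = 2; pos_z_7 = 7.5; radius_7 = 1; pos_y_8 = 3; pos_z_8 = 0.5; radius_8 = 1.5; height_8 = 3.5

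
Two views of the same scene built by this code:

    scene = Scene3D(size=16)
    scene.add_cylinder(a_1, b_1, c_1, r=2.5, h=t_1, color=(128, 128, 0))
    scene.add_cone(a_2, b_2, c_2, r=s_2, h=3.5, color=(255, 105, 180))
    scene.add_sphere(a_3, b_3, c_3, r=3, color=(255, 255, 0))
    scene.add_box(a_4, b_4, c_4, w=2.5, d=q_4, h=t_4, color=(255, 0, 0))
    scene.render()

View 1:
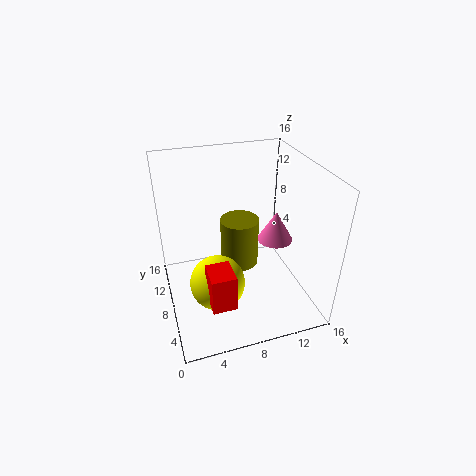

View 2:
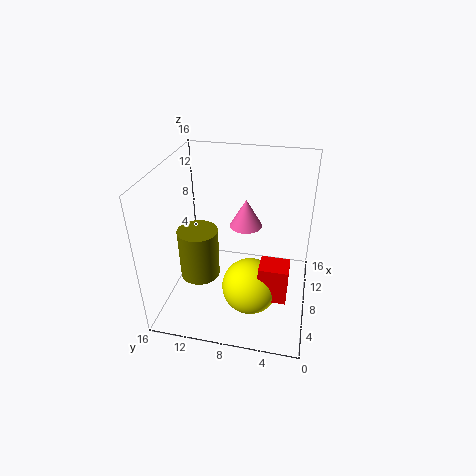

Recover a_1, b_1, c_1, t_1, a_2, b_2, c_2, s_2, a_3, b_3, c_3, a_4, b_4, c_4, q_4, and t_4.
a_1 = 10; b_1 = 13.5; c_1 = 0.5; t_1 = 6.5; a_2 = 12.5; b_2 = 8; c_2 = 7; s_2 = 2; a_3 = 5; b_3 = 6; c_3 = 4; a_4 = 3.5; b_4 = 2; c_4 = 3.5; q_4 = 3; t_4 = 4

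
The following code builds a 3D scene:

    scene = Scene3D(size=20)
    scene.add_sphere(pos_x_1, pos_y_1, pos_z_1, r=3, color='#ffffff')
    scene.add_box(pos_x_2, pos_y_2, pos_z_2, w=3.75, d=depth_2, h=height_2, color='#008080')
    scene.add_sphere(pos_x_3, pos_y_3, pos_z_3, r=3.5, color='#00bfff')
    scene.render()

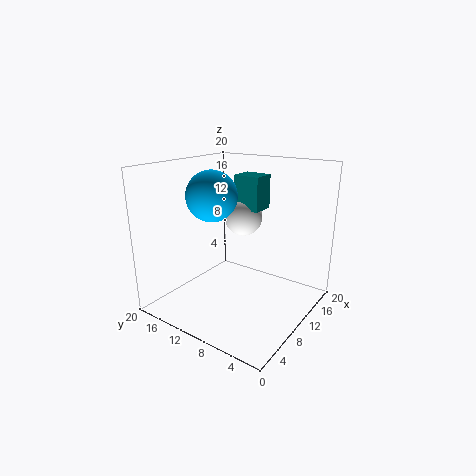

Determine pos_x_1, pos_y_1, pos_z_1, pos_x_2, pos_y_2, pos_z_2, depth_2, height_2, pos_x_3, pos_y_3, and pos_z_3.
pos_x_1 = 16.5
pos_y_1 = 13.5
pos_z_1 = 10.75
pos_x_2 = 15.25
pos_y_2 = 10.25
pos_z_2 = 12.25
depth_2 = 4.25
height_2 = 5.25
pos_x_3 = 8.5
pos_y_3 = 13.25
pos_z_3 = 15.75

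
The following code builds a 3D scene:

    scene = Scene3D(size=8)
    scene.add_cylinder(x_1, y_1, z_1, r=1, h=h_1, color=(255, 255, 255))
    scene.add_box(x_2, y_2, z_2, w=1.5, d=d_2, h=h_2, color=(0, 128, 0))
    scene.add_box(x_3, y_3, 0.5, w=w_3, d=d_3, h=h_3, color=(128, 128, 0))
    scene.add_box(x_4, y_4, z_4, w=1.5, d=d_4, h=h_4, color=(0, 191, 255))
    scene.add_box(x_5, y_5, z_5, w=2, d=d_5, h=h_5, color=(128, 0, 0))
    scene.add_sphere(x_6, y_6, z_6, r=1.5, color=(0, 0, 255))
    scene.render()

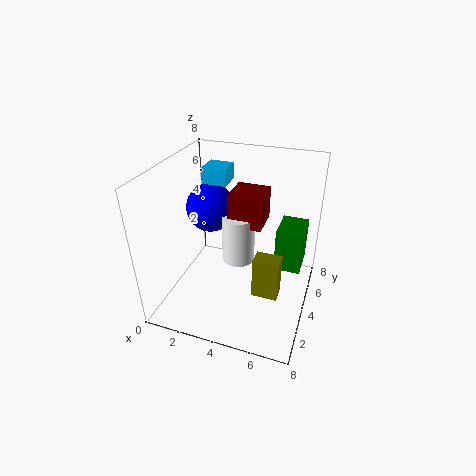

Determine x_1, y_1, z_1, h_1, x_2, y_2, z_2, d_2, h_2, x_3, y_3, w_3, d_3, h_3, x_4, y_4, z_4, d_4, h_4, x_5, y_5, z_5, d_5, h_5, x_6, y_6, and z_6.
x_1 = 3.5, y_1 = 5.5, z_1 = 1.5, h_1 = 3, x_2 = 6, y_2 = 4.5, z_2 = 2, d_2 = 2, h_2 = 2.5, x_3 = 5, y_3 = 3.5, w_3 = 1.5, d_3 = 1, h_3 = 2.5, x_4 = 1, y_4 = 6, z_4 = 6, d_4 = 1.5, h_4 = 1, x_5 = 3, y_5 = 5, z_5 = 4, d_5 = 2, h_5 = 2, x_6 = 1.5, y_6 = 6, z_6 = 4.5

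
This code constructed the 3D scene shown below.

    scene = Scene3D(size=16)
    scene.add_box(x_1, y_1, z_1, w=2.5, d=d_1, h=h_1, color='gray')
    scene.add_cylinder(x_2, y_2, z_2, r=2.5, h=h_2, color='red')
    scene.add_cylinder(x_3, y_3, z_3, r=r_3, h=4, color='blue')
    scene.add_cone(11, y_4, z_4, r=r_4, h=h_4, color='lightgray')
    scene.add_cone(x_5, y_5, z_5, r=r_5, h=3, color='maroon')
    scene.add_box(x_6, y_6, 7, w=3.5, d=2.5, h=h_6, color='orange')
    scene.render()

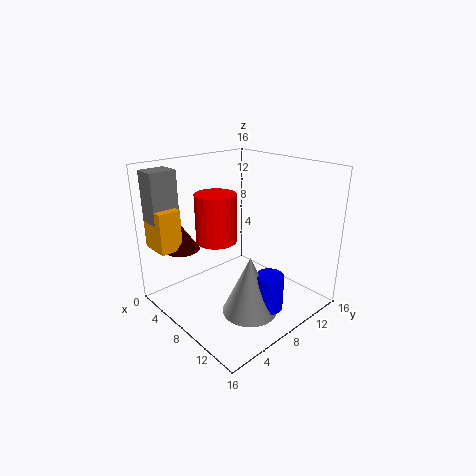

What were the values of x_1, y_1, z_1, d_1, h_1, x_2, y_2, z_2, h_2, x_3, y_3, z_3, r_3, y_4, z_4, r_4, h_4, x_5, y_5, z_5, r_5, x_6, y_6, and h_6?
x_1 = 1; y_1 = 0.5; z_1 = 10; d_1 = 3; h_1 = 5.5; x_2 = 3.5; y_2 = 8.5; z_2 = 6; h_2 = 6; x_3 = 12.5; y_3 = 8.5; z_3 = 1; r_3 = 1.5; y_4 = 7; z_4 = 0.5; r_4 = 3; h_4 = 6.5; x_5 = 3.5; y_5 = 3.5; z_5 = 6.5; r_5 = 2; x_6 = 1; y_6 = 0.5; h_6 = 4.5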